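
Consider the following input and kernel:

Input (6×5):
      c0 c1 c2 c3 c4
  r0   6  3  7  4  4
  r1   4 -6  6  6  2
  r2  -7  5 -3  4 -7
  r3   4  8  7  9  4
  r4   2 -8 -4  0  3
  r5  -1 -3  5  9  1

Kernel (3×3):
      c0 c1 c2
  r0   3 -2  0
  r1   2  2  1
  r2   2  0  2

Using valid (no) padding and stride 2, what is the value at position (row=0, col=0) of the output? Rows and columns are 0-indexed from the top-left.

The receptive field on the input at this output position is [6 3 7 / 4 -6 6 / -7 5 -3]. Elementwise product with the kernel and sum: 6·3 + 3·-2 + 4·2 + -6·2 + 6·1 + -7·2 + -3·2.

-6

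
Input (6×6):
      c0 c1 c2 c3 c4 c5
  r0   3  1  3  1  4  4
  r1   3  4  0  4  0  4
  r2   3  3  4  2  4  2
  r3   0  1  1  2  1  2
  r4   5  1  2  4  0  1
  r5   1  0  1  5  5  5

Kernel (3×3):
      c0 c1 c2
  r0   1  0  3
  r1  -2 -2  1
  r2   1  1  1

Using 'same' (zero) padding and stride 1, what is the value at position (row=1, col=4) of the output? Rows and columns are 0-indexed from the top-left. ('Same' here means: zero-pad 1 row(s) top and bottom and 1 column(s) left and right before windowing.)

17

The receptive field on the zero-padded input at this output position is [1 4 4 / 4 0 4 / 2 4 2]. Elementwise product with the kernel and sum: 1·1 + 4·3 + 4·-2 + 0·-2 + 4·1 + 2·1 + 4·1 + 2·1.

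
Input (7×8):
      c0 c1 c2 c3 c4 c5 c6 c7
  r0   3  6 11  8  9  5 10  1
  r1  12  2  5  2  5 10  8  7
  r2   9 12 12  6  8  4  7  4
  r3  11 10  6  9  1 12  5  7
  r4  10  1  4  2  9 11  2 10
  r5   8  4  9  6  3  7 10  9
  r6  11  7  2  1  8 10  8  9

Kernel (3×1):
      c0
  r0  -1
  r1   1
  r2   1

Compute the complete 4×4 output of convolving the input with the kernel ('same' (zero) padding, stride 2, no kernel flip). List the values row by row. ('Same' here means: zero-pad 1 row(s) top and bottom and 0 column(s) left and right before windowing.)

Output[0,0]: The receptive field on the zero-padded input at this output position is [0 / 3 / 12]. Elementwise product with the kernel and sum: 0·-1 + 3·1 + 12·1.
Output[0,1]: The receptive field on the zero-padded input at this output position is [0 / 11 / 5]. Elementwise product with the kernel and sum: 0·-1 + 11·1 + 5·1.

15 16 14 18
8 13 4 4
7 7 11 7
3 -7 5 -2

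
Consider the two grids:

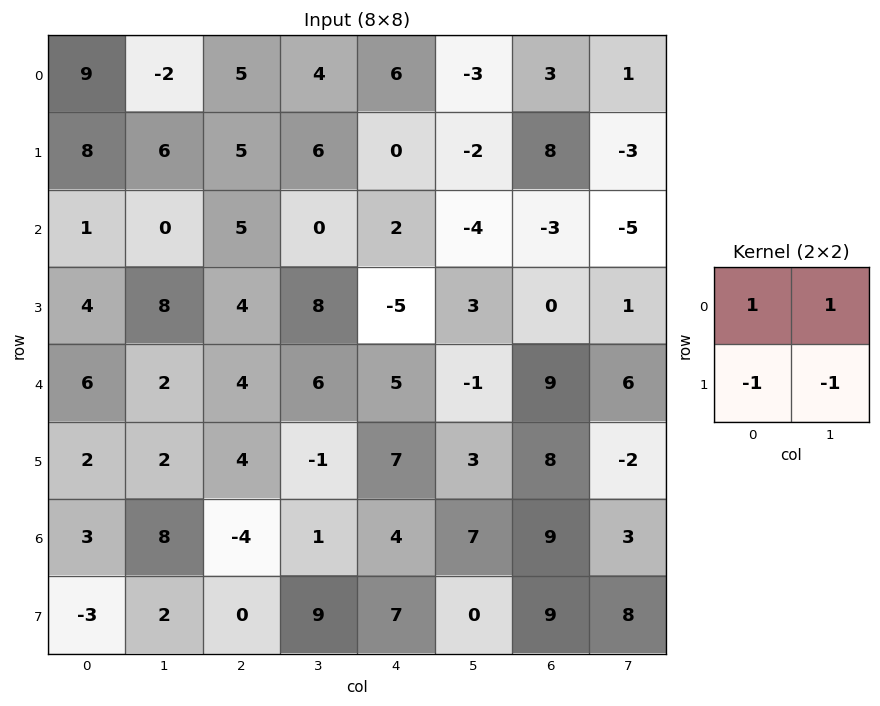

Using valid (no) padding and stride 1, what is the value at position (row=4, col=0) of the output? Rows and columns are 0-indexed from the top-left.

4

The receptive field on the input at this output position is [6 2 / 2 2]. Elementwise product with the kernel and sum: 6·1 + 2·1 + 2·-1 + 2·-1.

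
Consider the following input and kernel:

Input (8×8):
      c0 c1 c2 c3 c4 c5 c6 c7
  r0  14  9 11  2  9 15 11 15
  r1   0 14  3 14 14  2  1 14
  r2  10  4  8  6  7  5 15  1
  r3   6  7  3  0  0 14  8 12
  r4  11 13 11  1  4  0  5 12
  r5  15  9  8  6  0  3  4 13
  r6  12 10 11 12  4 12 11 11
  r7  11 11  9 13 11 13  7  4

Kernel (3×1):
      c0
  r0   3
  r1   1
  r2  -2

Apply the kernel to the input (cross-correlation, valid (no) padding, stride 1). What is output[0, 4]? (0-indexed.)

27

The receptive field on the input at this output position is [9 / 14 / 7]. Elementwise product with the kernel and sum: 9·3 + 14·1 + 7·-2.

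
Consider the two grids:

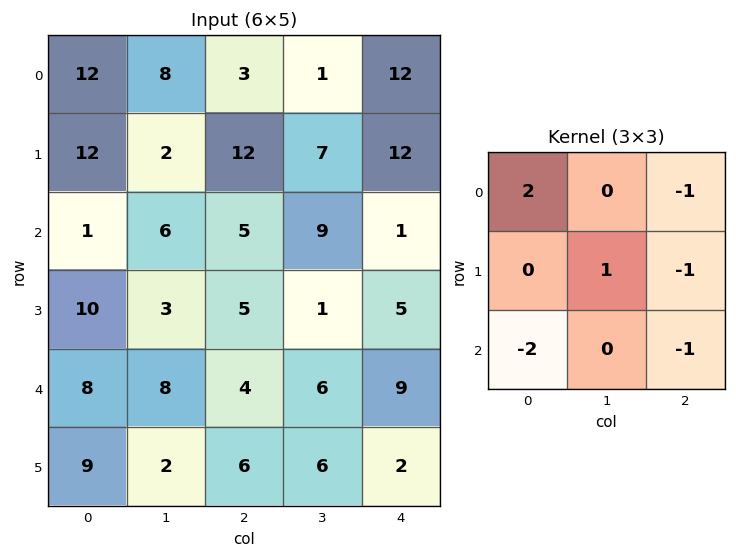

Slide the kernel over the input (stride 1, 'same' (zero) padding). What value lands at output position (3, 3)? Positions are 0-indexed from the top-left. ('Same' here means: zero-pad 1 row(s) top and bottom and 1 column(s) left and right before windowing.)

The receptive field on the zero-padded input at this output position is [5 9 1 / 5 1 5 / 4 6 9]. Elementwise product with the kernel and sum: 5·2 + 1·-1 + 1·1 + 5·-1 + 4·-2 + 9·-1.

-12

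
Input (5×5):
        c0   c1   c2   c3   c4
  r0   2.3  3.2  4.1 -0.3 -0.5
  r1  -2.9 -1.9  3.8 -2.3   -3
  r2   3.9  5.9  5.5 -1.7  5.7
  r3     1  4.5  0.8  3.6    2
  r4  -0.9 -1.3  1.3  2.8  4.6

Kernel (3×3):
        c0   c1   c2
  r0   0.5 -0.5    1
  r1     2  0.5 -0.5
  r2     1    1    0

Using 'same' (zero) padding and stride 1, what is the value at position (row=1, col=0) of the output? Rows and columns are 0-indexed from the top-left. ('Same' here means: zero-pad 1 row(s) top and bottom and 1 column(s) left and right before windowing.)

The receptive field on the zero-padded input at this output position is [0 2.3 3.2 / 0 -2.9 -1.9 / 0 3.9 5.9]. Elementwise product with the kernel and sum: 0·0.5 + 2.3·-0.5 + 3.2·1 + 0·2 + -2.9·0.5 + -1.9·-0.5 + 0·1 + 3.9·1.

5.45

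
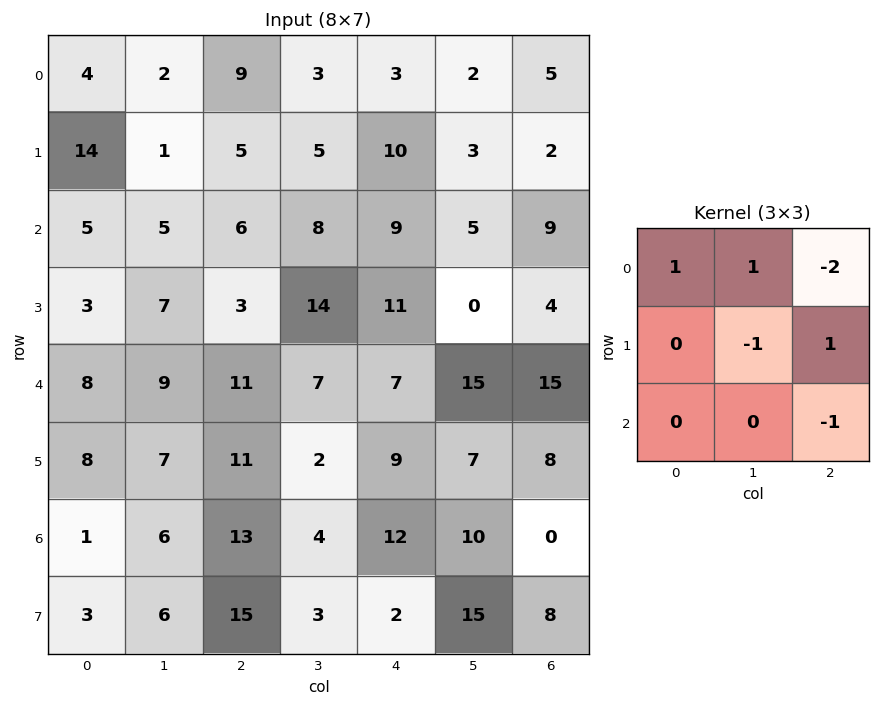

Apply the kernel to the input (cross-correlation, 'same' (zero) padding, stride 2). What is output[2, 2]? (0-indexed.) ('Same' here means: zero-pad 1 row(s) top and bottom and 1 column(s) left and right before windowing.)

26

The receptive field on the zero-padded input at this output position is [14 11 0 / 7 7 15 / 2 9 7]. Elementwise product with the kernel and sum: 14·1 + 11·1 + 0·-2 + 7·-1 + 15·1 + 7·-1.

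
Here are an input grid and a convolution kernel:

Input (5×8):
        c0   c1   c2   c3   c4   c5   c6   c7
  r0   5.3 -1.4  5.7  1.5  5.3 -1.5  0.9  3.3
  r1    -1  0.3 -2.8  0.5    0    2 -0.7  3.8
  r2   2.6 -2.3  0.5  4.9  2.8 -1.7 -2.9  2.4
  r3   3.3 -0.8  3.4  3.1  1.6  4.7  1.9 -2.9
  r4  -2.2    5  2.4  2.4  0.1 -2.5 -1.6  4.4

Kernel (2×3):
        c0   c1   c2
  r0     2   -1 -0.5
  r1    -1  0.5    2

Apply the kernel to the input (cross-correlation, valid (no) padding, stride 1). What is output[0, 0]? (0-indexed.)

The receptive field on the input at this output position is [5.3 -1.4 5.7 / -1 0.3 -2.8]. Elementwise product with the kernel and sum: 5.3·2 + -1.4·-1 + 5.7·-0.5 + -1·-1 + 0.3·0.5 + -2.8·2.

4.7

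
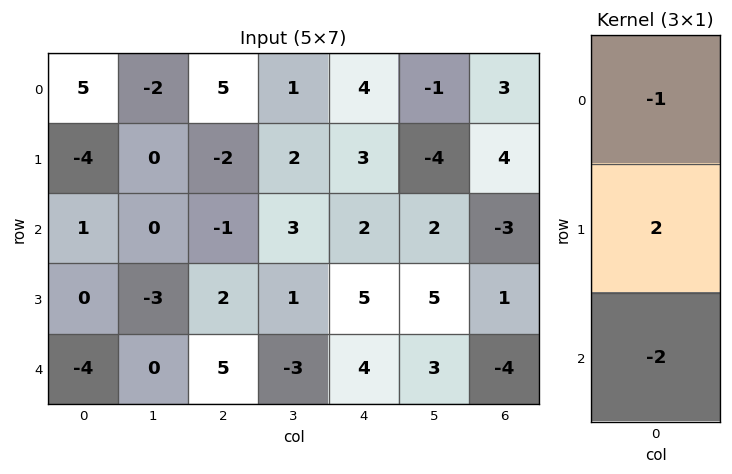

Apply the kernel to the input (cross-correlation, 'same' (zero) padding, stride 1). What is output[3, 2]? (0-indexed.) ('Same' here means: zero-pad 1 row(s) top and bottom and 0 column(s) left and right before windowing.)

-5

The receptive field on the zero-padded input at this output position is [-1 / 2 / 5]. Elementwise product with the kernel and sum: -1·-1 + 2·2 + 5·-2.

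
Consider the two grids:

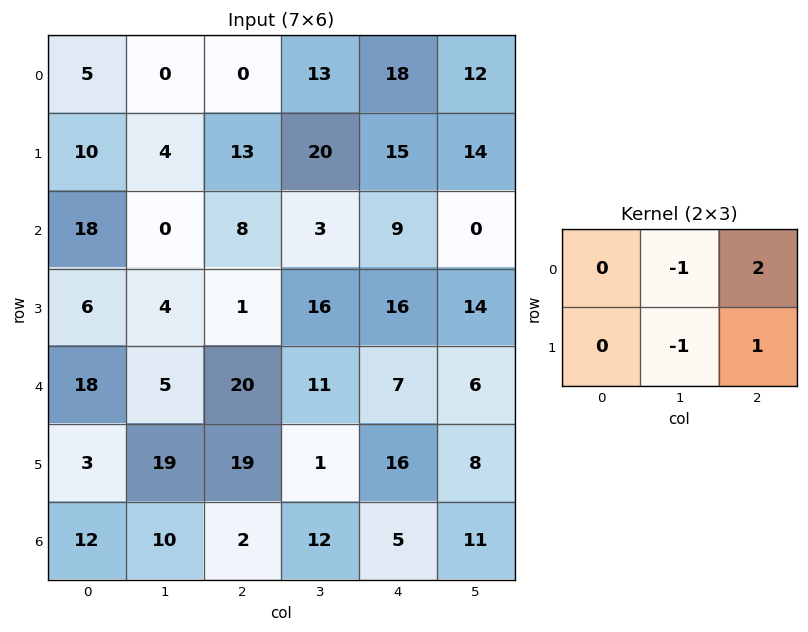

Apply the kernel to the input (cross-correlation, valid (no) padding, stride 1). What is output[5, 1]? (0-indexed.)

-7

The receptive field on the input at this output position is [19 19 1 / 10 2 12]. Elementwise product with the kernel and sum: 19·-1 + 1·2 + 2·-1 + 12·1.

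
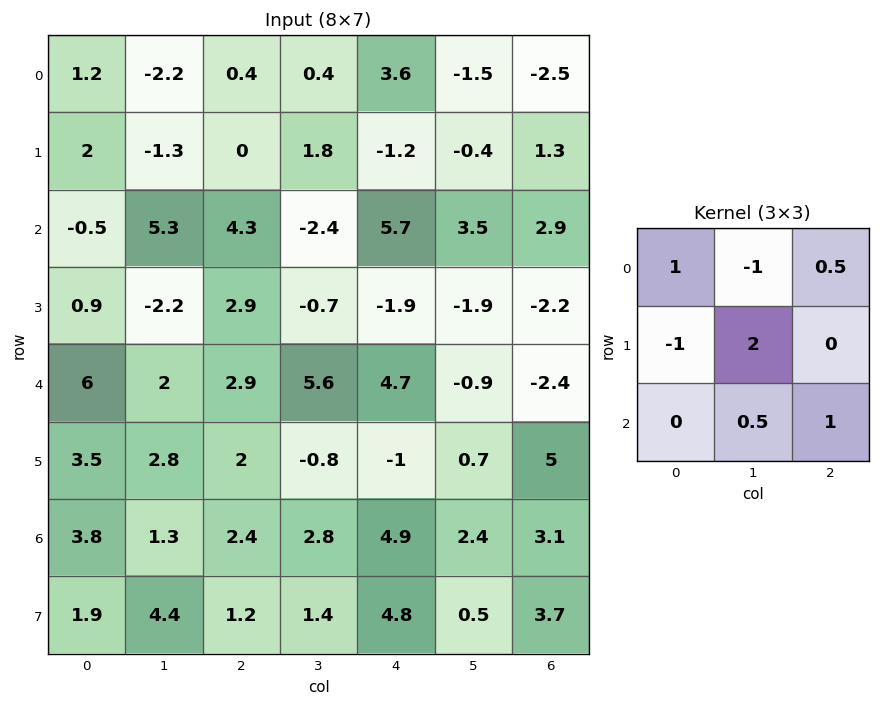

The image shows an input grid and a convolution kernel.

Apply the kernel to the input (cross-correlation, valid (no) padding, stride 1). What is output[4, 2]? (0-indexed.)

2.35

The receptive field on the input at this output position is [2.9 5.6 4.7 / 2 -0.8 -1 / 2.4 2.8 4.9]. Elementwise product with the kernel and sum: 2.9·1 + 5.6·-1 + 4.7·0.5 + 2·-1 + -0.8·2 + 2.8·0.5 + 4.9·1.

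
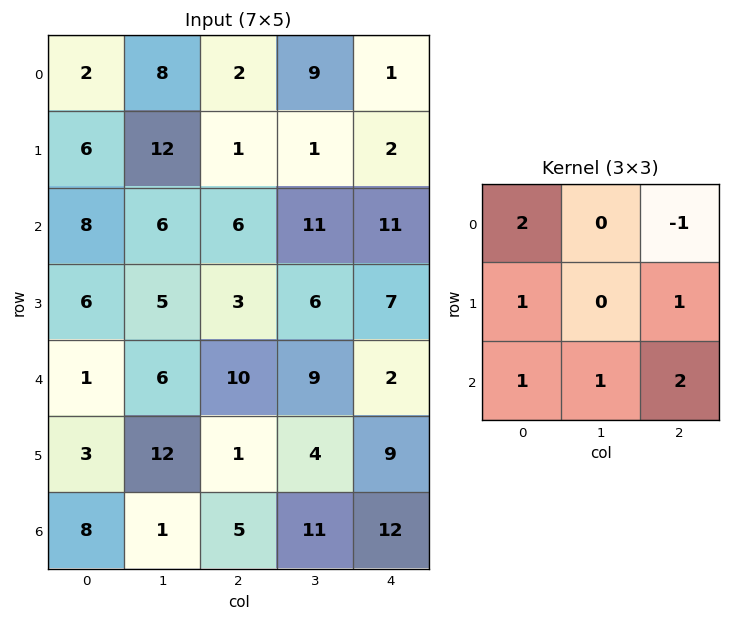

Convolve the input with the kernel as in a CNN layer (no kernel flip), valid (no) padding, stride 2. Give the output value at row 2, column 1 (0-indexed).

The receptive field on the input at this output position is [10 9 2 / 1 4 9 / 5 11 12]. Elementwise product with the kernel and sum: 10·2 + 2·-1 + 1·1 + 9·1 + 5·1 + 11·1 + 12·2.

68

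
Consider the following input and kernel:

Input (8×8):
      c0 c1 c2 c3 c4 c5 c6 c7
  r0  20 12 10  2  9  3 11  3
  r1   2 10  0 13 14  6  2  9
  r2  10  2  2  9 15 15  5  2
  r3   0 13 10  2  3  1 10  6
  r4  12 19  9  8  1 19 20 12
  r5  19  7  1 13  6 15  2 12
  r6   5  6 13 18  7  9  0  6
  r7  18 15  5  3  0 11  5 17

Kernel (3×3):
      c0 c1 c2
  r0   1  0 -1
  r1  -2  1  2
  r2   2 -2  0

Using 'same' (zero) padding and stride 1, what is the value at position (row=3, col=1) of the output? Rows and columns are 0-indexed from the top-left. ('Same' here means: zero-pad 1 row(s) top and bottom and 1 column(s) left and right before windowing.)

The receptive field on the zero-padded input at this output position is [10 2 2 / 0 13 10 / 12 19 9]. Elementwise product with the kernel and sum: 10·1 + 2·-1 + 0·-2 + 13·1 + 10·2 + 12·2 + 19·-2.

27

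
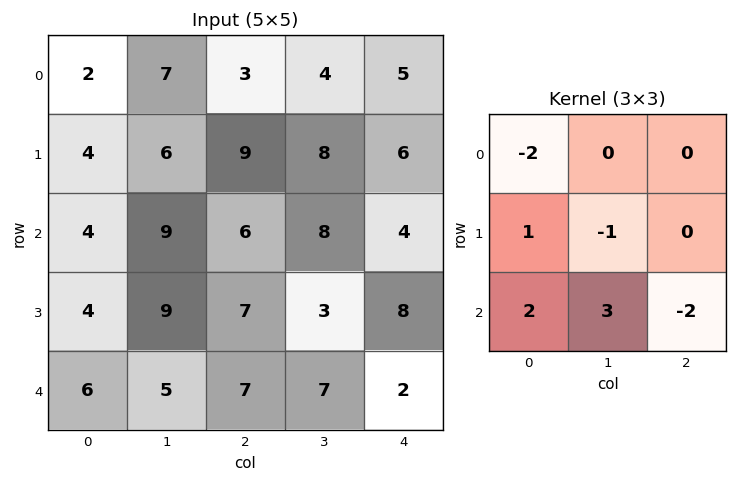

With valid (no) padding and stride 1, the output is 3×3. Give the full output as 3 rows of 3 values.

Output[0,0]: The receptive field on the input at this output position is [2 7 3 / 4 6 9 / 4 9 6]. Elementwise product with the kernel and sum: 2·-2 + 4·1 + 6·-1 + 4·2 + 9·3 + 6·-2.

17 3 23
8 24 -13
0 1 23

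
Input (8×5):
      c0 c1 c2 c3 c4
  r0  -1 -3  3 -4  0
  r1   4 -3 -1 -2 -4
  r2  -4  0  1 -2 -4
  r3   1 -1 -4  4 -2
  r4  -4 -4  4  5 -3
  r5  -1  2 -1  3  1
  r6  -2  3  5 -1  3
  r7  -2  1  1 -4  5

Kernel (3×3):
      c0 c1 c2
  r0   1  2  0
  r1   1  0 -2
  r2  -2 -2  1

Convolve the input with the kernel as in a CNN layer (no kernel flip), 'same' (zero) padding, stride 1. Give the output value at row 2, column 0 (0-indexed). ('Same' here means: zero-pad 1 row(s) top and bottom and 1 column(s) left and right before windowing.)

5

The receptive field on the zero-padded input at this output position is [0 4 -3 / 0 -4 0 / 0 1 -1]. Elementwise product with the kernel and sum: 0·1 + 4·2 + 0·1 + 0·-2 + 0·-2 + 1·-2 + -1·1.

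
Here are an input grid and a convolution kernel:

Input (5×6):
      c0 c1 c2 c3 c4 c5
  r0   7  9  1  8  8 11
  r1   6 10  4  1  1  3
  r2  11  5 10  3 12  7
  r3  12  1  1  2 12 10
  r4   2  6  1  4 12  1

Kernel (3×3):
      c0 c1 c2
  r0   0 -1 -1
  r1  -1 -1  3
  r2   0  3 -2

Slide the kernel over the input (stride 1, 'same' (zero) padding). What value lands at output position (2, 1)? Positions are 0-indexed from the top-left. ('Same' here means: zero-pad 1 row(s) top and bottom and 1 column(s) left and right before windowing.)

The receptive field on the zero-padded input at this output position is [6 10 4 / 11 5 10 / 12 1 1]. Elementwise product with the kernel and sum: 10·-1 + 4·-1 + 11·-1 + 5·-1 + 10·3 + 1·3 + 1·-2.

1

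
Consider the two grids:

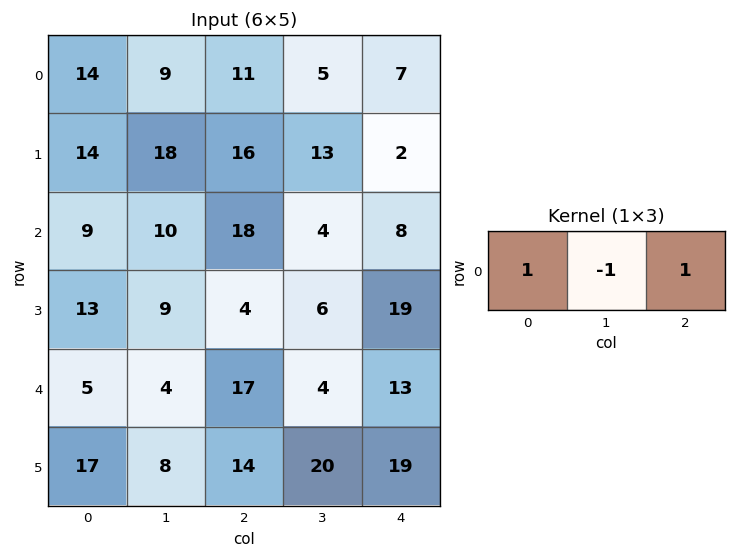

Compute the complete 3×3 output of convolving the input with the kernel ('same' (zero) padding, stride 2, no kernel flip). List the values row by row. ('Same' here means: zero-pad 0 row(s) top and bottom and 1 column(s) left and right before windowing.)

Output[0,0]: The receptive field on the zero-padded input at this output position is [0 14 9]. Elementwise product with the kernel and sum: 0·1 + 14·-1 + 9·1.

-5 3 -2
1 -4 -4
-1 -9 -9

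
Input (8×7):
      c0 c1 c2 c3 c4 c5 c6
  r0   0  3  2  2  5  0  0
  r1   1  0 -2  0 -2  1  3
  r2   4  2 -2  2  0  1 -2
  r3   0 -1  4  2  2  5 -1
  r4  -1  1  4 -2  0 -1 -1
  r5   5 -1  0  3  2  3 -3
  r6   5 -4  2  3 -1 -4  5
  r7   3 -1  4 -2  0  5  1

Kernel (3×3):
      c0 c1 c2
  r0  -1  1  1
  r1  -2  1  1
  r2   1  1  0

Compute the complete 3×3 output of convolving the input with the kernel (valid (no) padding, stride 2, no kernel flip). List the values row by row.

7 7 4
-1 2 -2
-4 4 -11

Output[0,0]: The receptive field on the input at this output position is [0 3 2 / 1 0 -2 / 4 2 -2]. Elementwise product with the kernel and sum: 0·-1 + 3·1 + 2·1 + 1·-2 + 0·1 + -2·1 + 4·1 + 2·1.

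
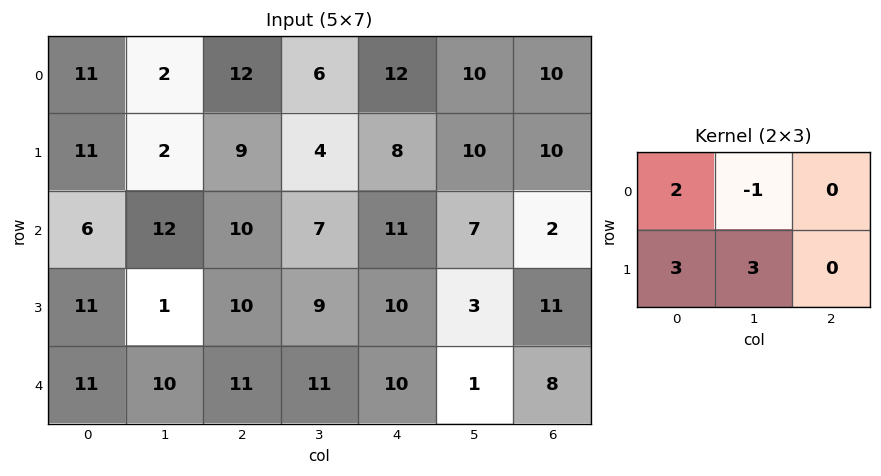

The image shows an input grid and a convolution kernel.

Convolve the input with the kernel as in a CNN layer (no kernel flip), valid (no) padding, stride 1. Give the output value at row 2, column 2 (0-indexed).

70

The receptive field on the input at this output position is [10 7 11 / 10 9 10]. Elementwise product with the kernel and sum: 10·2 + 7·-1 + 10·3 + 9·3.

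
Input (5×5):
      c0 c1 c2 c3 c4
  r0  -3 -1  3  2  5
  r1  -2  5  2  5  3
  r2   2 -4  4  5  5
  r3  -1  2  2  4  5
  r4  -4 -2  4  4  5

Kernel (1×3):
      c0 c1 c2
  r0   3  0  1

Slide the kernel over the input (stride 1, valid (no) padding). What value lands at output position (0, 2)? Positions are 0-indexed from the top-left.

The receptive field on the input at this output position is [3 2 5]. Elementwise product with the kernel and sum: 3·3 + 5·1.

14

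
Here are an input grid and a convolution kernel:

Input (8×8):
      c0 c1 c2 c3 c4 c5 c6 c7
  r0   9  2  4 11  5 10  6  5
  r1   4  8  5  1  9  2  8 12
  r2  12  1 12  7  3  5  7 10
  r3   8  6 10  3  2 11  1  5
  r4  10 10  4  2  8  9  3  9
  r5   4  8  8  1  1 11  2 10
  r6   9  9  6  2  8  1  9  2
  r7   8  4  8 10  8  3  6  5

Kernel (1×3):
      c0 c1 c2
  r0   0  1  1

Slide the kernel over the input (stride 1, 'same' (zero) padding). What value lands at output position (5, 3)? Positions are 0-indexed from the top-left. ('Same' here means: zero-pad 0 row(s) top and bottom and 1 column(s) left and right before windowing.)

The receptive field on the zero-padded input at this output position is [8 1 1]. Elementwise product with the kernel and sum: 1·1 + 1·1.

2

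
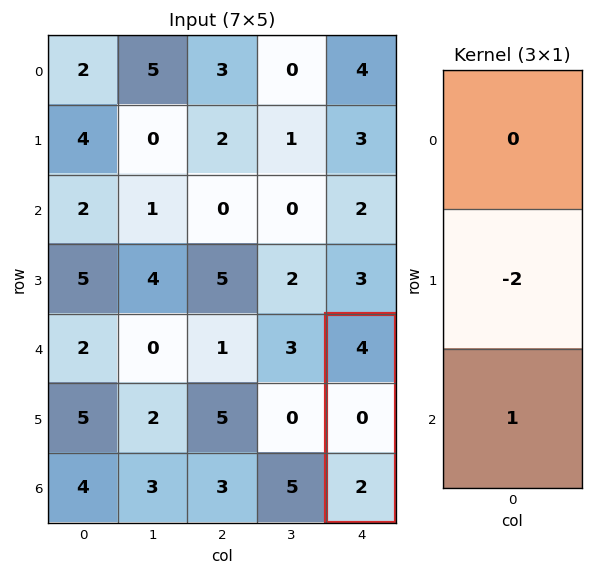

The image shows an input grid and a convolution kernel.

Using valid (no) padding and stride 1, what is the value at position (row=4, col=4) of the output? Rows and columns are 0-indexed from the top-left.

The receptive field on the input at this output position is [4 / 0 / 2]. Elementwise product with the kernel and sum: 0·-2 + 2·1.

2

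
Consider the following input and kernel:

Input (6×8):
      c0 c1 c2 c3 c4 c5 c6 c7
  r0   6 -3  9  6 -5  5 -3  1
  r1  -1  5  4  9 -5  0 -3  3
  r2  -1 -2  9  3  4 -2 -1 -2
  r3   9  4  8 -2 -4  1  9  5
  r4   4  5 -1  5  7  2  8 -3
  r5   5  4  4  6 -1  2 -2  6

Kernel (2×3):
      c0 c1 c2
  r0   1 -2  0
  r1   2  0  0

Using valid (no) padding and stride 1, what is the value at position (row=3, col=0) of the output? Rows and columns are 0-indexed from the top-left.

9

The receptive field on the input at this output position is [9 4 8 / 4 5 -1]. Elementwise product with the kernel and sum: 9·1 + 4·-2 + 4·2.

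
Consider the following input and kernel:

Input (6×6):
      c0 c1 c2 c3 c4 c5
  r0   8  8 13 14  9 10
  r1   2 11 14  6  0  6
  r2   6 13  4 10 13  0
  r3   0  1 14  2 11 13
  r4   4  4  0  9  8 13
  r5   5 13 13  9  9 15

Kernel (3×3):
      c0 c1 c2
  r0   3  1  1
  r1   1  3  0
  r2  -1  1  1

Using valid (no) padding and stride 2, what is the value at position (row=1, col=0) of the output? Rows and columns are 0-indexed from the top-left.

The receptive field on the input at this output position is [6 13 4 / 0 1 14 / 4 4 0]. Elementwise product with the kernel and sum: 6·3 + 13·1 + 4·1 + 0·1 + 1·3 + 4·-1 + 4·1 + 0·1.

38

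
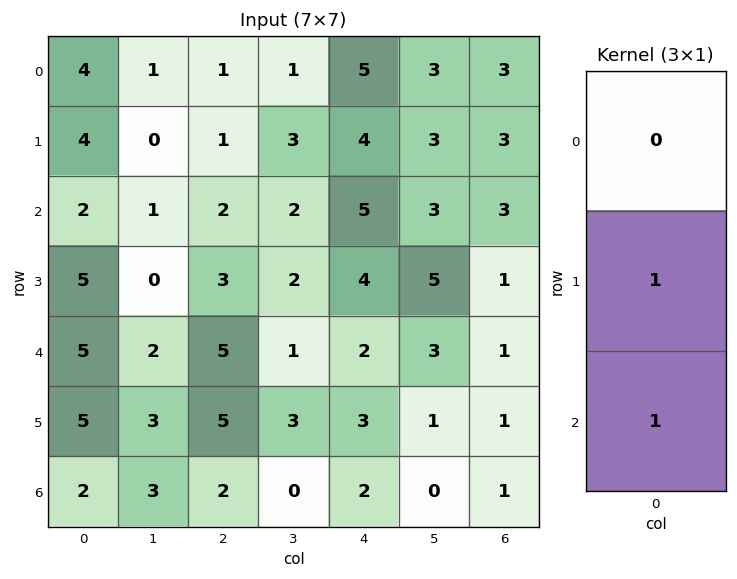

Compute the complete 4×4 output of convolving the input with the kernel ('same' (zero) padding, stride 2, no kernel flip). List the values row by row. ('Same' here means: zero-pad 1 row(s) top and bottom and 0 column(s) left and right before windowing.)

8 2 9 6
7 5 9 4
10 10 5 2
2 2 2 1

Output[0,0]: The receptive field on the zero-padded input at this output position is [0 / 4 / 4]. Elementwise product with the kernel and sum: 4·1 + 4·1.
Output[0,1]: The receptive field on the zero-padded input at this output position is [0 / 1 / 1]. Elementwise product with the kernel and sum: 1·1 + 1·1.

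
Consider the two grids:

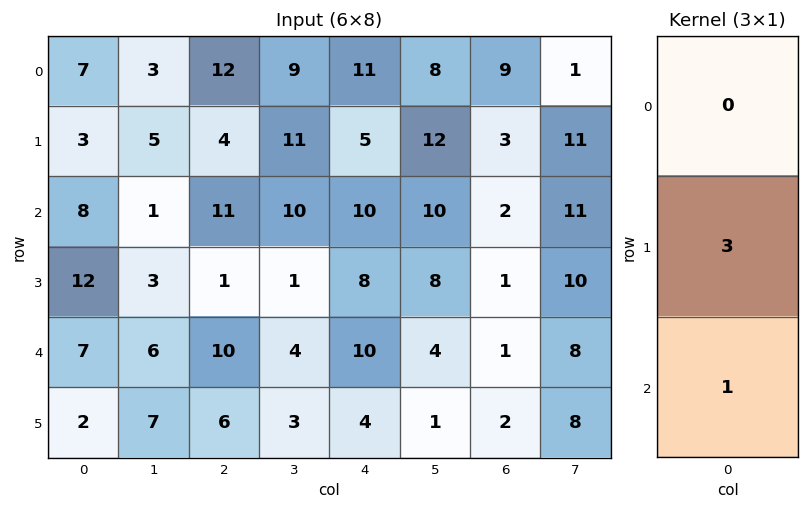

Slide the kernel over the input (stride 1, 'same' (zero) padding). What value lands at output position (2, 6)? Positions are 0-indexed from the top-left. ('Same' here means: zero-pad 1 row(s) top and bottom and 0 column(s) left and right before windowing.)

The receptive field on the zero-padded input at this output position is [3 / 2 / 1]. Elementwise product with the kernel and sum: 2·3 + 1·1.

7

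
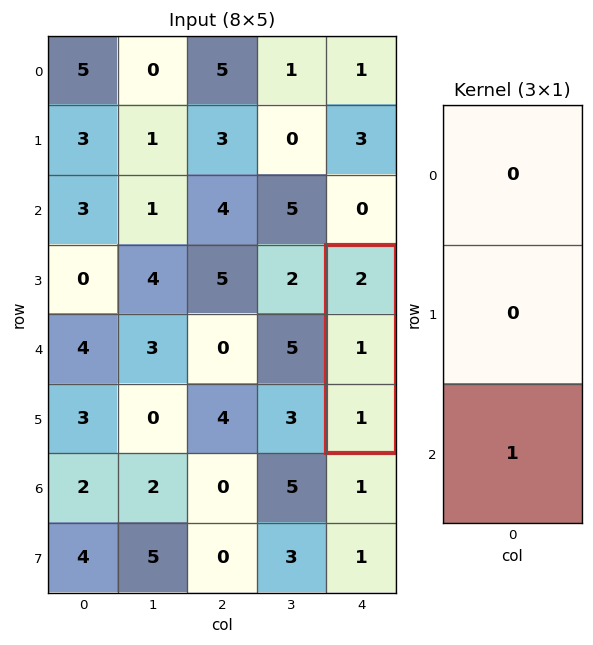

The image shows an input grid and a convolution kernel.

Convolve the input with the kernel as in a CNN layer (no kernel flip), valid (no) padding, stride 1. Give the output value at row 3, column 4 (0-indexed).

The receptive field on the input at this output position is [2 / 1 / 1]. Elementwise product with the kernel and sum: 1·1.

1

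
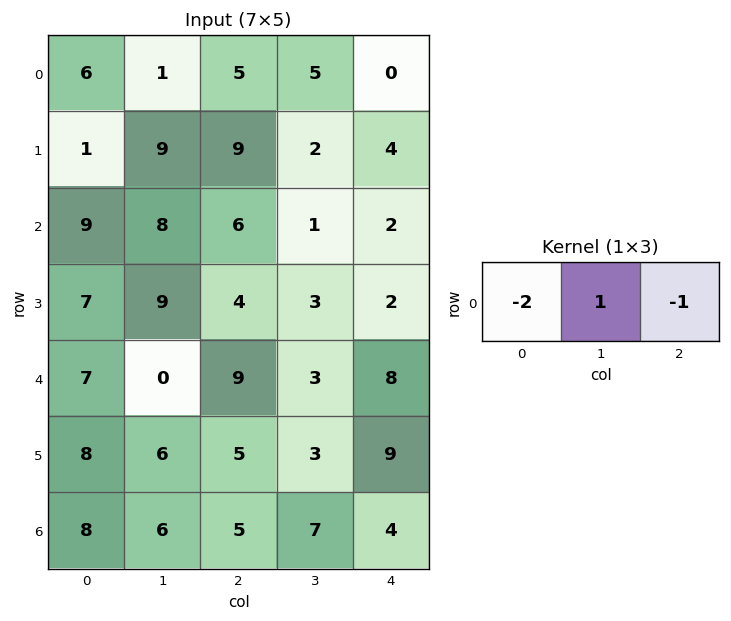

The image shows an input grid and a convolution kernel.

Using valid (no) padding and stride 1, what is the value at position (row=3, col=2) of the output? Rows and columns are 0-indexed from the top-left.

-7

The receptive field on the input at this output position is [4 3 2]. Elementwise product with the kernel and sum: 4·-2 + 3·1 + 2·-1.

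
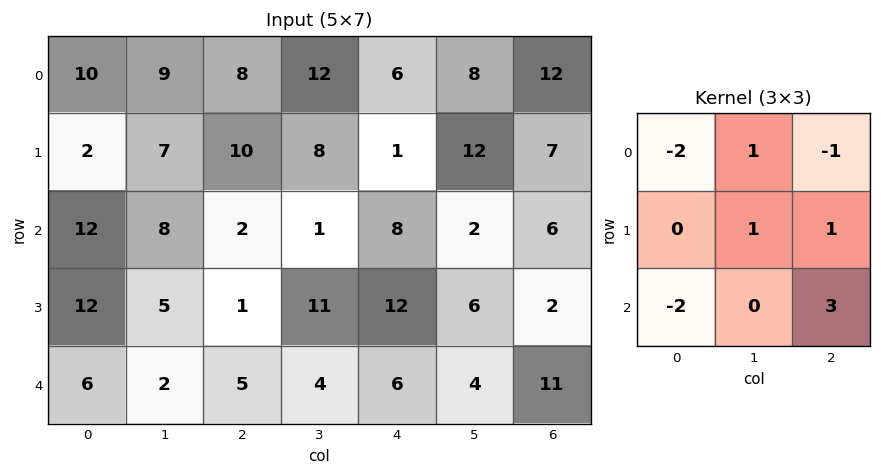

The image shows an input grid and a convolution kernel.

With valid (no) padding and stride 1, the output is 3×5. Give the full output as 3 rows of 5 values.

-20 -17 19 -9 5
-18 14 30 -21 -7
-9 5 20 26 9

Output[0,0]: The receptive field on the input at this output position is [10 9 8 / 2 7 10 / 12 8 2]. Elementwise product with the kernel and sum: 10·-2 + 9·1 + 8·-1 + 7·1 + 10·1 + 12·-2 + 2·3.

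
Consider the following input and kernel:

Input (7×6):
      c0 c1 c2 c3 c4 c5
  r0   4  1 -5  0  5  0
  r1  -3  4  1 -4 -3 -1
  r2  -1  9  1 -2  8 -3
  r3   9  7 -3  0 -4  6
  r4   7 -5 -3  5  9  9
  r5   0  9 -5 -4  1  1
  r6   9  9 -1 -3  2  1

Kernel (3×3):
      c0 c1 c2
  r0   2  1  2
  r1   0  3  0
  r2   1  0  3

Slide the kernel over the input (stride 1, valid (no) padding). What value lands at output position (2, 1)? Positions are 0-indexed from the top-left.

16

The receptive field on the input at this output position is [9 1 -2 / 7 -3 0 / -5 -3 5]. Elementwise product with the kernel and sum: 9·2 + 1·1 + -2·2 + -3·3 + -5·1 + 5·3.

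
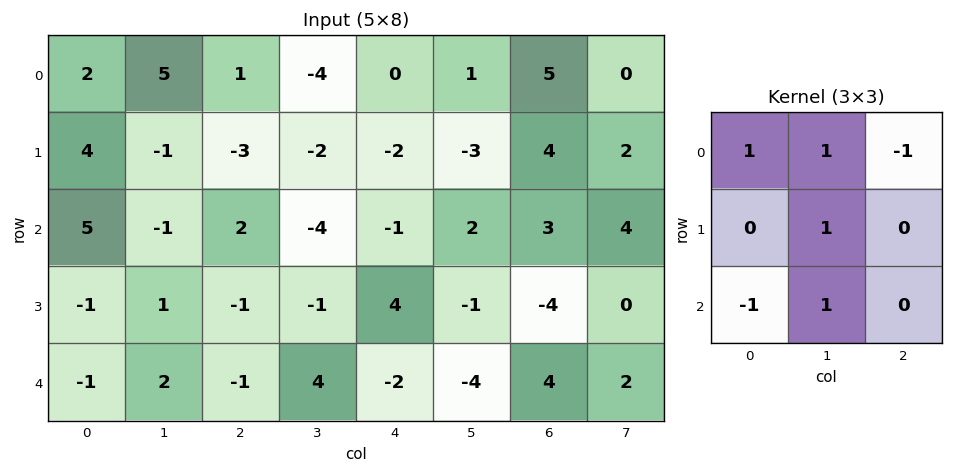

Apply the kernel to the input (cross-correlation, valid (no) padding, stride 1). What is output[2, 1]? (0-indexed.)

The receptive field on the input at this output position is [-1 2 -4 / 1 -1 -1 / 2 -1 4]. Elementwise product with the kernel and sum: -1·1 + 2·1 + -4·-1 + -1·1 + 2·-1 + -1·1.

1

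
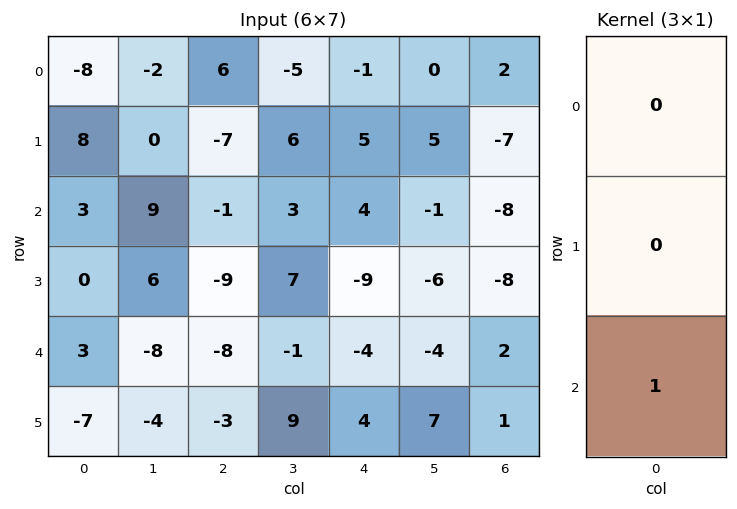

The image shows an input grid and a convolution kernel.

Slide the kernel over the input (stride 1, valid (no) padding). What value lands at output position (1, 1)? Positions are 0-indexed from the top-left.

6

The receptive field on the input at this output position is [0 / 9 / 6]. Elementwise product with the kernel and sum: 6·1.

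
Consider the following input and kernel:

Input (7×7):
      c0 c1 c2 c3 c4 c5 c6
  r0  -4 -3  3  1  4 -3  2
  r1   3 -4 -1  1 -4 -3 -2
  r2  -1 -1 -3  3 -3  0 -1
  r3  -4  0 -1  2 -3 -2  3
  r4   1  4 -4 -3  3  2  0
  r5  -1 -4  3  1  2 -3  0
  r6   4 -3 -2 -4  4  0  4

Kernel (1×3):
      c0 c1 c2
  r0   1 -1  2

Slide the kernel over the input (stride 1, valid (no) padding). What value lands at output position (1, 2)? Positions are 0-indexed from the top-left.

The receptive field on the input at this output position is [-1 1 -4]. Elementwise product with the kernel and sum: -1·1 + 1·-1 + -4·2.

-10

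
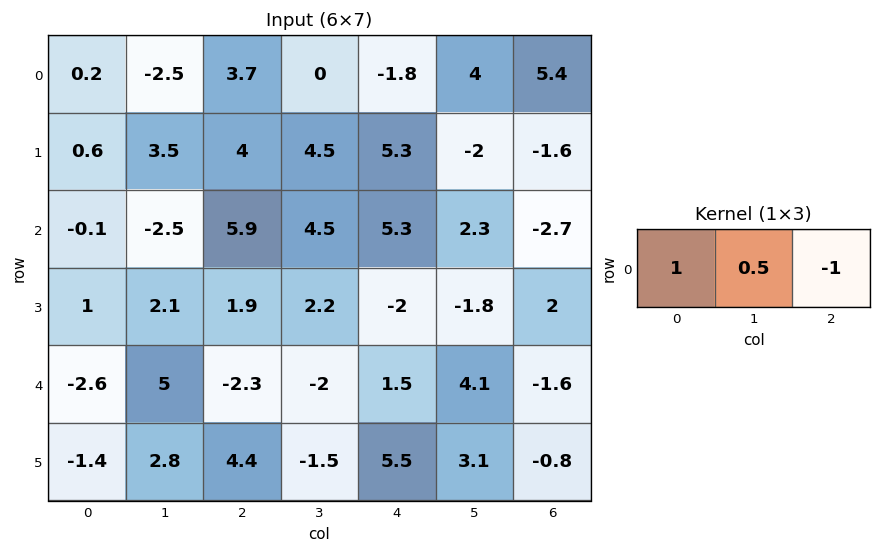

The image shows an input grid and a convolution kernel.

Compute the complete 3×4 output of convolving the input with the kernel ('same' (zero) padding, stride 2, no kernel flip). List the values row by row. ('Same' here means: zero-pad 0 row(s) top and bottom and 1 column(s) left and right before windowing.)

2.6 -0.65 -4.9 6.7
2.45 -4.05 4.85 0.95
-6.3 5.85 -5.35 3.3

Output[0,0]: The receptive field on the zero-padded input at this output position is [0 0.2 -2.5]. Elementwise product with the kernel and sum: 0·1 + 0.2·0.5 + -2.5·-1.
Output[0,1]: The receptive field on the zero-padded input at this output position is [-2.5 3.7 0]. Elementwise product with the kernel and sum: -2.5·1 + 3.7·0.5 + 0·-1.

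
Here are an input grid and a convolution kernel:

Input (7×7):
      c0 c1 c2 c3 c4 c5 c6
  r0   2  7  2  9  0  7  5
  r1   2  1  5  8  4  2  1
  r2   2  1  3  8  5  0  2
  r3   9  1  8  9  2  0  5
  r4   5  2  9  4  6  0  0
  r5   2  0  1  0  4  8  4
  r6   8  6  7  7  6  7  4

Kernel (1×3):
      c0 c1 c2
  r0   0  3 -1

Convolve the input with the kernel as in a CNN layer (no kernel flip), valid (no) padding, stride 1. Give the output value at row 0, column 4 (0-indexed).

The receptive field on the input at this output position is [0 7 5]. Elementwise product with the kernel and sum: 7·3 + 5·-1.

16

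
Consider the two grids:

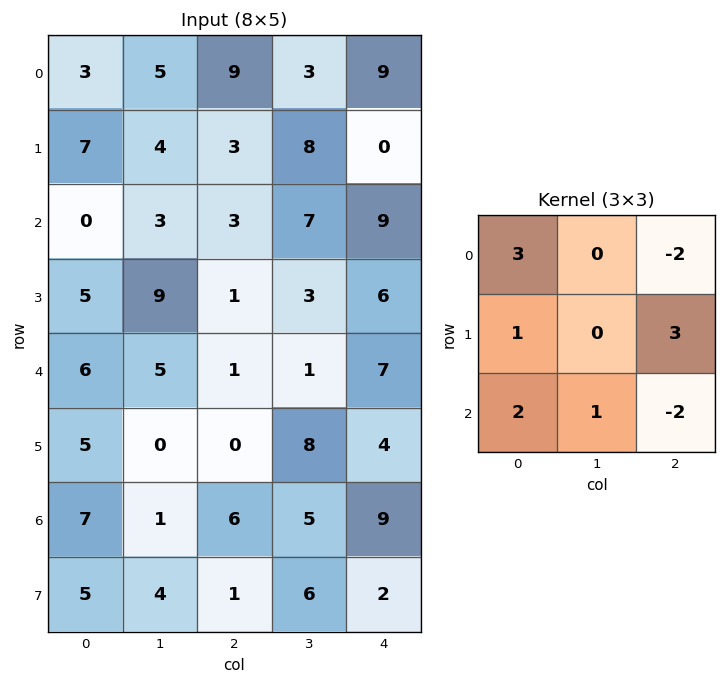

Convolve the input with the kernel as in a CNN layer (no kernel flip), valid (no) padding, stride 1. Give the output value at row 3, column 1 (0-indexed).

13

The receptive field on the input at this output position is [9 1 3 / 5 1 1 / 0 0 8]. Elementwise product with the kernel and sum: 9·3 + 3·-2 + 5·1 + 1·3 + 0·2 + 0·1 + 8·-2.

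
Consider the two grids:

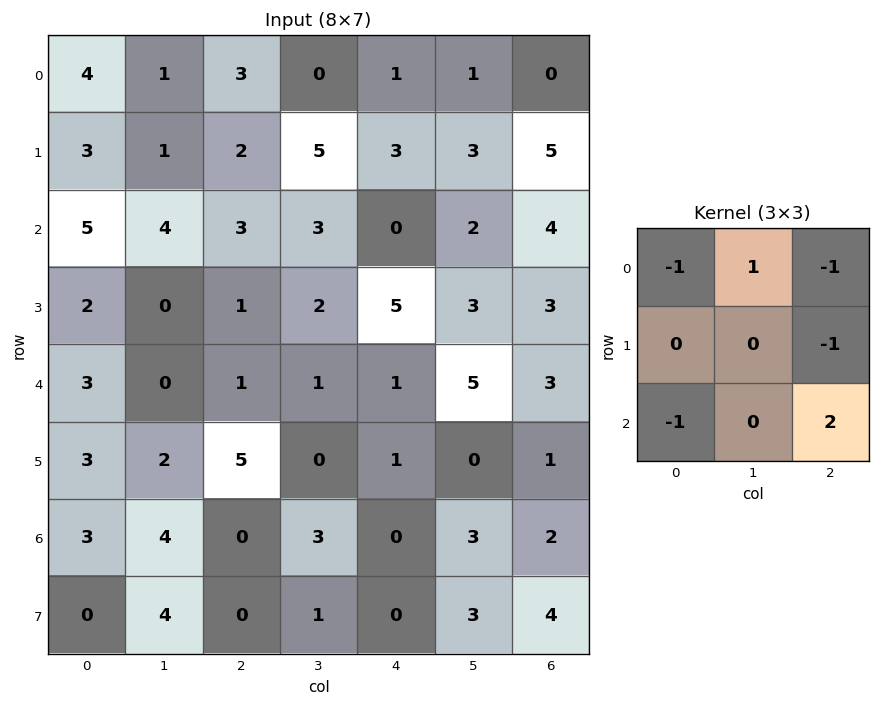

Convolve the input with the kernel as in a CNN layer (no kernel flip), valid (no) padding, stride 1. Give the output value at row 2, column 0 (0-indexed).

-6

The receptive field on the input at this output position is [5 4 3 / 2 0 1 / 3 0 1]. Elementwise product with the kernel and sum: 5·-1 + 4·1 + 3·-1 + 1·-1 + 3·-1 + 1·2.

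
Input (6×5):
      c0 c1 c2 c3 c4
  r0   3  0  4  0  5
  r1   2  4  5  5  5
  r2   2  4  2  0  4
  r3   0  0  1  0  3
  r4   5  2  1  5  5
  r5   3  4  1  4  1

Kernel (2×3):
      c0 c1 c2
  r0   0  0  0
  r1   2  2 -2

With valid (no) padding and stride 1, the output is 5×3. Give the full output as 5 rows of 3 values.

Output[0,0]: The receptive field on the input at this output position is [3 0 4 / 2 4 5]. Elementwise product with the kernel and sum: 2·2 + 4·2 + 5·-2.
Output[0,1]: The receptive field on the input at this output position is [0 4 0 / 4 5 5]. Elementwise product with the kernel and sum: 4·2 + 5·2 + 5·-2.

2 8 10
8 12 -4
-2 2 -4
12 -4 2
12 2 8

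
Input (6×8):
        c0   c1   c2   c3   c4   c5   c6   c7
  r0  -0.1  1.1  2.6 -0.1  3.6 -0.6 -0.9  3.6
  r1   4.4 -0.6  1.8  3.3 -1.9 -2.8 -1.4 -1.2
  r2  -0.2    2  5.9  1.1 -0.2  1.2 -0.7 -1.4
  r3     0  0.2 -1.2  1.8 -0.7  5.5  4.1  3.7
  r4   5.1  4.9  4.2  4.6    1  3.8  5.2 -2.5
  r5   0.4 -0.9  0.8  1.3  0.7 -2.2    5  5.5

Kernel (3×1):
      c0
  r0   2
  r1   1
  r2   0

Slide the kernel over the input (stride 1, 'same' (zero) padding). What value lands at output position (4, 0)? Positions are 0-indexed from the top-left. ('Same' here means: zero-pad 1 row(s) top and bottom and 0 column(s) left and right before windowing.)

5.1

The receptive field on the zero-padded input at this output position is [0 / 5.1 / 0.4]. Elementwise product with the kernel and sum: 0·2 + 5.1·1.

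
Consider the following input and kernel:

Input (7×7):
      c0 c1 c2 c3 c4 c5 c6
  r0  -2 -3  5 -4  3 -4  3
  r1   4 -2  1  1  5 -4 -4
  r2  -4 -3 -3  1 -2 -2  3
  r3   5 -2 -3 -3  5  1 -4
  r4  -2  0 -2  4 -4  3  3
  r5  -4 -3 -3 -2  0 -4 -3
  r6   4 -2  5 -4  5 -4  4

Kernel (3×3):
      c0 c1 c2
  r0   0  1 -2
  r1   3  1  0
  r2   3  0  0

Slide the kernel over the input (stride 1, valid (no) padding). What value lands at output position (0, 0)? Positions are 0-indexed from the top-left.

-15

The receptive field on the input at this output position is [-2 -3 5 / 4 -2 1 / -4 -3 -3]. Elementwise product with the kernel and sum: -3·1 + 5·-2 + 4·3 + -2·1 + -4·3.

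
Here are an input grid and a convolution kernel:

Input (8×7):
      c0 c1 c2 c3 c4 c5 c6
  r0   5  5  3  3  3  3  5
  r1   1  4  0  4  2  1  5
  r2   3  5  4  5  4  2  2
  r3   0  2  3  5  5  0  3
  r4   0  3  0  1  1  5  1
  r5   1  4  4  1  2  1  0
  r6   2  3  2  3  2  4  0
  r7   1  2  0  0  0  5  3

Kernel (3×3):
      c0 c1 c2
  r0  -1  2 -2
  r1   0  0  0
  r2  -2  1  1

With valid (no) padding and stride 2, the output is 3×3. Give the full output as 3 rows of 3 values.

2 -2 -11
2 0 0
7 1 7

Output[0,0]: The receptive field on the input at this output position is [5 5 3 / 1 4 0 / 3 5 4]. Elementwise product with the kernel and sum: 5·-1 + 5·2 + 3·-2 + 3·-2 + 5·1 + 4·1.
Output[0,1]: The receptive field on the input at this output position is [3 3 3 / 0 4 2 / 4 5 4]. Elementwise product with the kernel and sum: 3·-1 + 3·2 + 3·-2 + 4·-2 + 5·1 + 4·1.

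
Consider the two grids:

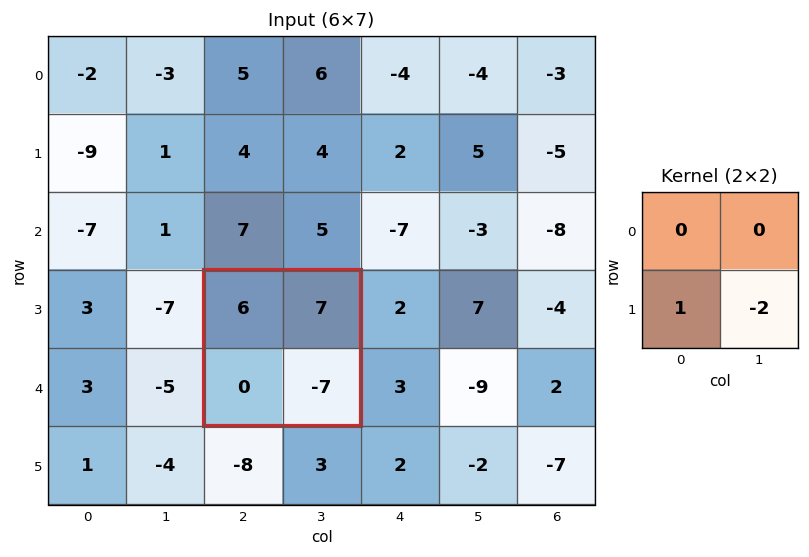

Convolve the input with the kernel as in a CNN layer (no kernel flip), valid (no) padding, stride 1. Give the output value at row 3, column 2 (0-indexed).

The receptive field on the input at this output position is [6 7 / 0 -7]. Elementwise product with the kernel and sum: 0·1 + -7·-2.

14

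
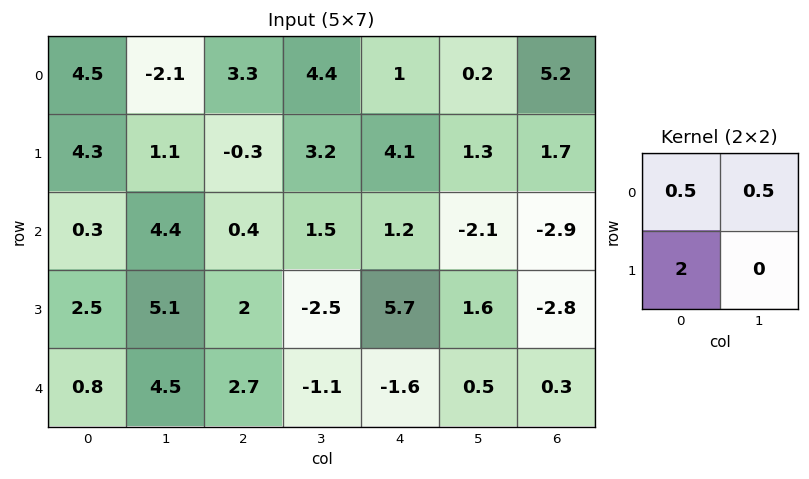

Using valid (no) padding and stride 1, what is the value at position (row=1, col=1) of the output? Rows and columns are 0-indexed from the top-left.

9.2

The receptive field on the input at this output position is [1.1 -0.3 / 4.4 0.4]. Elementwise product with the kernel and sum: 1.1·0.5 + -0.3·0.5 + 4.4·2.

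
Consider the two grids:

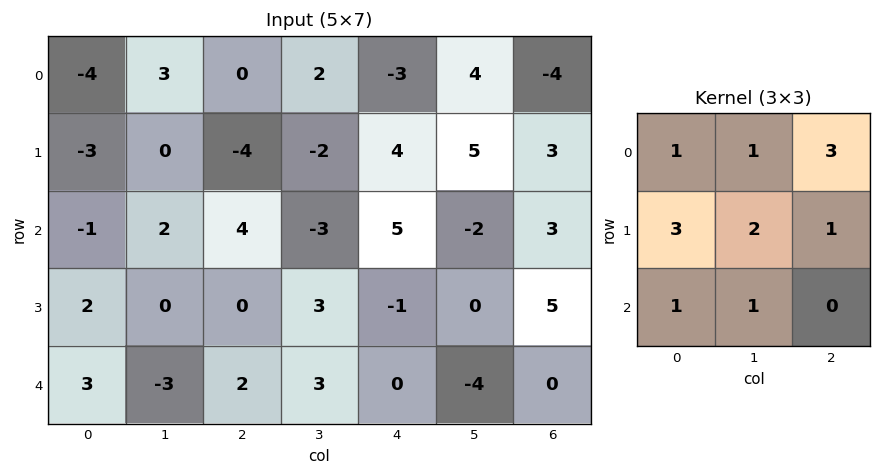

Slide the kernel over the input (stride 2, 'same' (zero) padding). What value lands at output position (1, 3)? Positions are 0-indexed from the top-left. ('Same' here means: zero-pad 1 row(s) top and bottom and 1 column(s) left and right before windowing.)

13

The receptive field on the zero-padded input at this output position is [5 3 0 / -2 3 0 / 0 5 0]. Elementwise product with the kernel and sum: 5·1 + 3·1 + 0·3 + -2·3 + 3·2 + 0·1 + 0·1 + 5·1.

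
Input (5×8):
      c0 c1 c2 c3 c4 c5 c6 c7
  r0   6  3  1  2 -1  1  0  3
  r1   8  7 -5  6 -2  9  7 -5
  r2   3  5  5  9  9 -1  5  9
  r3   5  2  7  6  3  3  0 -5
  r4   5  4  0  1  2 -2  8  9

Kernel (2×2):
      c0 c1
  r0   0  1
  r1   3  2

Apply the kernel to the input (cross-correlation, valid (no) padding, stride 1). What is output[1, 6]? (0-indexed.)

The receptive field on the input at this output position is [7 -5 / 5 9]. Elementwise product with the kernel and sum: -5·1 + 5·3 + 9·2.

28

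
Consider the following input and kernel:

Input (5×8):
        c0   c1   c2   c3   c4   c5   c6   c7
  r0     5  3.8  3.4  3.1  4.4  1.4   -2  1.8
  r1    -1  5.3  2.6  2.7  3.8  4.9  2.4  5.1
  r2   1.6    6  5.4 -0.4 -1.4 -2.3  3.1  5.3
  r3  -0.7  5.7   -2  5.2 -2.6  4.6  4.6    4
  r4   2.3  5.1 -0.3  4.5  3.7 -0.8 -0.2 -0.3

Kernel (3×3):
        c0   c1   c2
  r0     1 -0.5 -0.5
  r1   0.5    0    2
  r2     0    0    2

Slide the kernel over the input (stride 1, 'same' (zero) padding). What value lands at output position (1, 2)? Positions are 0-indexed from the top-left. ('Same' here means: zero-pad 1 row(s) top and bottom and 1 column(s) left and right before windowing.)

7.8

The receptive field on the zero-padded input at this output position is [3.8 3.4 3.1 / 5.3 2.6 2.7 / 6 5.4 -0.4]. Elementwise product with the kernel and sum: 3.8·1 + 3.4·-0.5 + 3.1·-0.5 + 5.3·0.5 + 2.7·2 + -0.4·2.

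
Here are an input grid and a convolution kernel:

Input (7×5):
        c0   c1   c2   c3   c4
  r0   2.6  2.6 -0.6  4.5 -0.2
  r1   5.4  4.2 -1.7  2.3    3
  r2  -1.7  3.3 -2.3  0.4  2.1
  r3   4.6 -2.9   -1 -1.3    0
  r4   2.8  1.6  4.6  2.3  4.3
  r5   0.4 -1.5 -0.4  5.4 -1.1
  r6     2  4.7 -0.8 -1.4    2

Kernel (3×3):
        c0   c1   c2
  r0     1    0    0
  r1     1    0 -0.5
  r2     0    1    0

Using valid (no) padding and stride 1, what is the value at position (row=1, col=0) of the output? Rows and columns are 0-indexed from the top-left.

The receptive field on the input at this output position is [5.4 4.2 -1.7 / -1.7 3.3 -2.3 / 4.6 -2.9 -1]. Elementwise product with the kernel and sum: 5.4·1 + -1.7·1 + -2.3·-0.5 + -2.9·1.

1.95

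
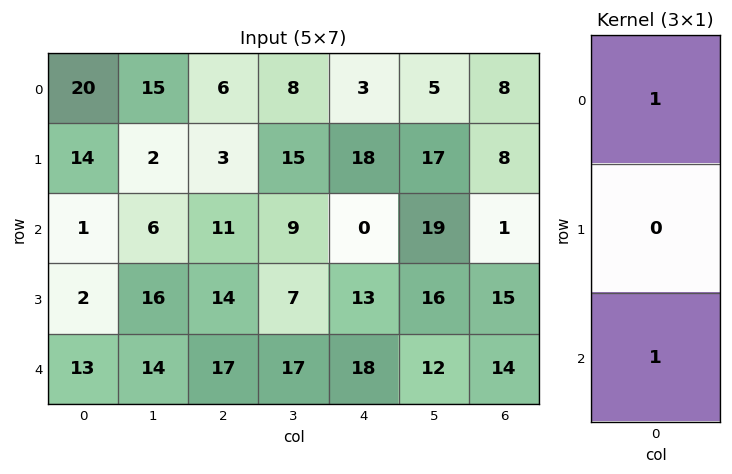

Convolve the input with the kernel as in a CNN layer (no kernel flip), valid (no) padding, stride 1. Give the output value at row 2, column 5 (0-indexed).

The receptive field on the input at this output position is [19 / 16 / 12]. Elementwise product with the kernel and sum: 19·1 + 12·1.

31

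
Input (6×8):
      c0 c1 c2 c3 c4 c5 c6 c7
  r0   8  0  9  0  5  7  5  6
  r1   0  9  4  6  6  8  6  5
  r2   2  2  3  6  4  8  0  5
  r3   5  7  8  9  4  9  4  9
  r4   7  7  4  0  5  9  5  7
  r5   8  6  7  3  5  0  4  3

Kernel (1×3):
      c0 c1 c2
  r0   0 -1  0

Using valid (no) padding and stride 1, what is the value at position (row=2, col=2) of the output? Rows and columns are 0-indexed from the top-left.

-6

The receptive field on the input at this output position is [3 6 4]. Elementwise product with the kernel and sum: 6·-1.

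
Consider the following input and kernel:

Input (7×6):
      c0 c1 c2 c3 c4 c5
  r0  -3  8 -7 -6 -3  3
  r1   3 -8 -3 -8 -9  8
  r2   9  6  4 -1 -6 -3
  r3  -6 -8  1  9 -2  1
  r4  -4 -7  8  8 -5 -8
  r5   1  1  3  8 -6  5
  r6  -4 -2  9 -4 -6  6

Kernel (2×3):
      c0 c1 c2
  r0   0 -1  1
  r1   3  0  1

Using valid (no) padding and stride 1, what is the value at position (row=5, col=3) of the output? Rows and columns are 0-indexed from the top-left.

5

The receptive field on the input at this output position is [8 -6 5 / -4 -6 6]. Elementwise product with the kernel and sum: -6·-1 + 5·1 + -4·3 + 6·1.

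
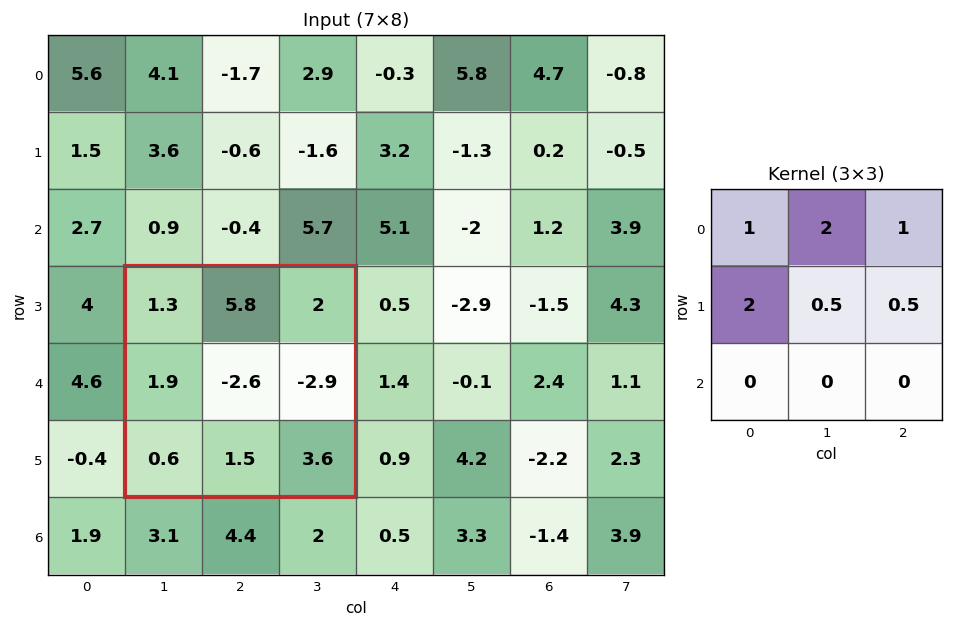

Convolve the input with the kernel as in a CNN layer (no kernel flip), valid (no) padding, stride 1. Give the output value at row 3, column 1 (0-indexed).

The receptive field on the input at this output position is [1.3 5.8 2 / 1.9 -2.6 -2.9 / 0.6 1.5 3.6]. Elementwise product with the kernel and sum: 1.3·1 + 5.8·2 + 2·1 + 1.9·2 + -2.6·0.5 + -2.9·0.5.

15.95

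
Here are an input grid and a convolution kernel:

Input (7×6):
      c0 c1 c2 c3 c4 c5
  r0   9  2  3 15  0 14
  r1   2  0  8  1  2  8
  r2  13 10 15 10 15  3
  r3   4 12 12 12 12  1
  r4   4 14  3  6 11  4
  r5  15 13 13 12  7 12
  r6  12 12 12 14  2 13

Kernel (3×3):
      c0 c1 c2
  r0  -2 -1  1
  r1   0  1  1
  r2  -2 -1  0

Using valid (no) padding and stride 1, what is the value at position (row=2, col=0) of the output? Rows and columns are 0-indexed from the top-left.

The receptive field on the input at this output position is [13 10 15 / 4 12 12 / 4 14 3]. Elementwise product with the kernel and sum: 13·-2 + 10·-1 + 15·1 + 12·1 + 12·1 + 4·-2 + 14·-1.

-19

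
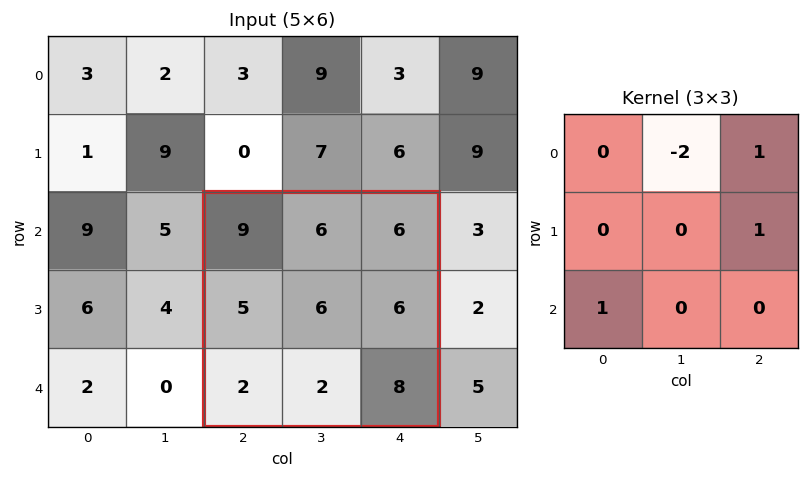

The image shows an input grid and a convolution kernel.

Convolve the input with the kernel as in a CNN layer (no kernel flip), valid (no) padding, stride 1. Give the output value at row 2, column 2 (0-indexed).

The receptive field on the input at this output position is [9 6 6 / 5 6 6 / 2 2 8]. Elementwise product with the kernel and sum: 6·-2 + 6·1 + 6·1 + 2·1.

2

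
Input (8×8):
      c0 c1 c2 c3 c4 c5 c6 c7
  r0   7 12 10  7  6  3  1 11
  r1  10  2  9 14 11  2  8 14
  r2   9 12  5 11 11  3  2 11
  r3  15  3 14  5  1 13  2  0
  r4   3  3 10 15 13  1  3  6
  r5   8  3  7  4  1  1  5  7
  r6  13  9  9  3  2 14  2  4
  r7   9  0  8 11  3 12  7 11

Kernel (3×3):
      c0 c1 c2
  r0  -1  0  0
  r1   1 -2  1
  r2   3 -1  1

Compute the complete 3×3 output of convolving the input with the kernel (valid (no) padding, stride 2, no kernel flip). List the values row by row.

28 -3 41
30 28 7
45 16 -15

Output[0,0]: The receptive field on the input at this output position is [7 12 10 / 10 2 9 / 9 12 5]. Elementwise product with the kernel and sum: 7·-1 + 10·1 + 2·-2 + 9·1 + 9·3 + 12·-1 + 5·1.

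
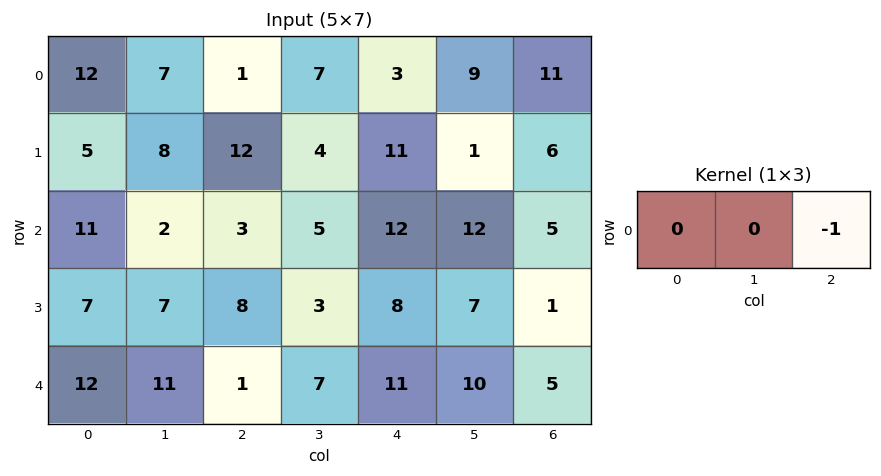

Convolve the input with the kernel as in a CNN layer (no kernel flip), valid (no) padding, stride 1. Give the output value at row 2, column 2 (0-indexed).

The receptive field on the input at this output position is [3 5 12]. Elementwise product with the kernel and sum: 12·-1.

-12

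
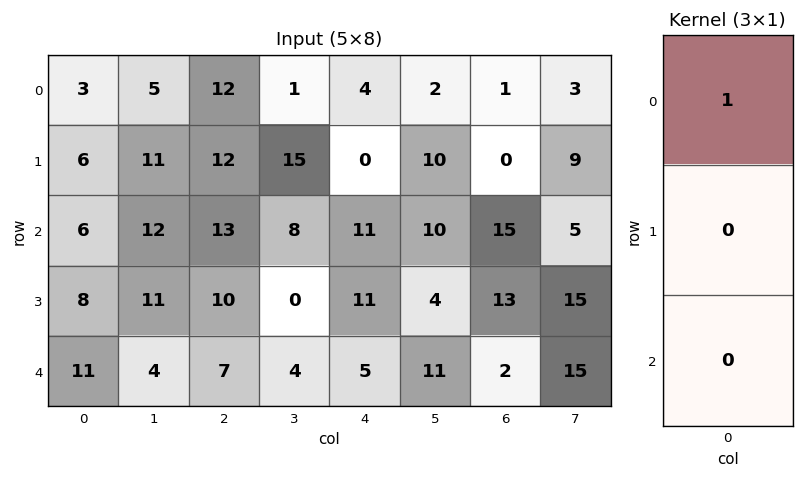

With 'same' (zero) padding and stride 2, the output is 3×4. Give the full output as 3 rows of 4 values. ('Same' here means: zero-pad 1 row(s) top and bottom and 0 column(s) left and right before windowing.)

Output[0,0]: The receptive field on the zero-padded input at this output position is [0 / 3 / 6]. Elementwise product with the kernel and sum: 0·1.
Output[0,1]: The receptive field on the zero-padded input at this output position is [0 / 12 / 12]. Elementwise product with the kernel and sum: 0·1.

0 0 0 0
6 12 0 0
8 10 11 13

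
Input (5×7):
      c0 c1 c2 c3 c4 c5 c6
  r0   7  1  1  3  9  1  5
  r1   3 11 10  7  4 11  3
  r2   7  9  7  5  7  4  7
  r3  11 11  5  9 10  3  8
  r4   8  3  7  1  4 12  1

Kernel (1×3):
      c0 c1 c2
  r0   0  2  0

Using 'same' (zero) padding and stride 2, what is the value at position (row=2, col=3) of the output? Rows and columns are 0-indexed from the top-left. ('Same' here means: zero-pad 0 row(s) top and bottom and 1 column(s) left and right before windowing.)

The receptive field on the zero-padded input at this output position is [12 1 0]. Elementwise product with the kernel and sum: 1·2.

2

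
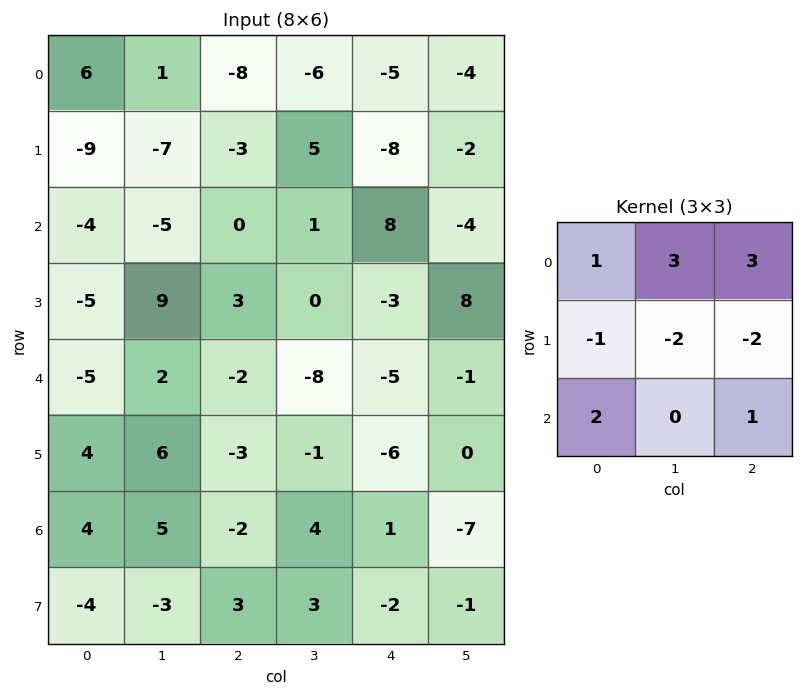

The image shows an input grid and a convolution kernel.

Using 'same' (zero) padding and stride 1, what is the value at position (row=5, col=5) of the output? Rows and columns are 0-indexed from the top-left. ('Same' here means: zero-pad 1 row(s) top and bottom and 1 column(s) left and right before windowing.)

0

The receptive field on the zero-padded input at this output position is [-5 -1 0 / -6 0 0 / 1 -7 0]. Elementwise product with the kernel and sum: -5·1 + -1·3 + 0·3 + -6·-1 + 0·-2 + 0·-2 + 1·2 + 0·1.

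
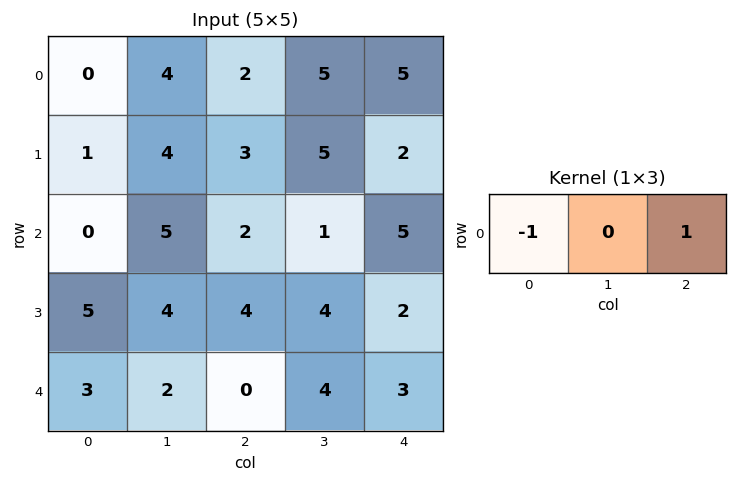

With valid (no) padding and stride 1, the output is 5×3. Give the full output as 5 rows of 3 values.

Output[0,0]: The receptive field on the input at this output position is [0 4 2]. Elementwise product with the kernel and sum: 0·-1 + 2·1.

2 1 3
2 1 -1
2 -4 3
-1 0 -2
-3 2 3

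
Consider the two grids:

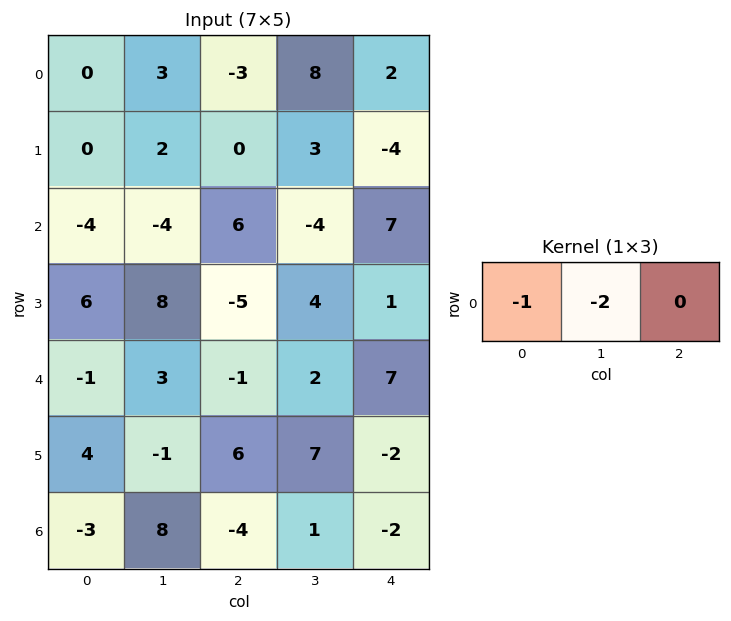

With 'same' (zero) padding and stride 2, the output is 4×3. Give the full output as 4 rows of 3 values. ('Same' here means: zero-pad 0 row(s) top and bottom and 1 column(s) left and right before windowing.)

0 3 -12
8 -8 -10
2 -1 -16
6 0 3

Output[0,0]: The receptive field on the zero-padded input at this output position is [0 0 3]. Elementwise product with the kernel and sum: 0·-1 + 0·-2.
Output[0,1]: The receptive field on the zero-padded input at this output position is [3 -3 8]. Elementwise product with the kernel and sum: 3·-1 + -3·-2.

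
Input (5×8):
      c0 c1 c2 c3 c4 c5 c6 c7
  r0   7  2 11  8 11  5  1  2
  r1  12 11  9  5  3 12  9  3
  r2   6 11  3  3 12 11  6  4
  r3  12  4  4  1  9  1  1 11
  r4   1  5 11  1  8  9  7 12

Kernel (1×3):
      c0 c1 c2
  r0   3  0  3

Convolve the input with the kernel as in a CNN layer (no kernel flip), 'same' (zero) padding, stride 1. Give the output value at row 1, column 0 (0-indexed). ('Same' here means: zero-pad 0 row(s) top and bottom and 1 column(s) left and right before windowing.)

The receptive field on the zero-padded input at this output position is [0 12 11]. Elementwise product with the kernel and sum: 0·3 + 11·3.

33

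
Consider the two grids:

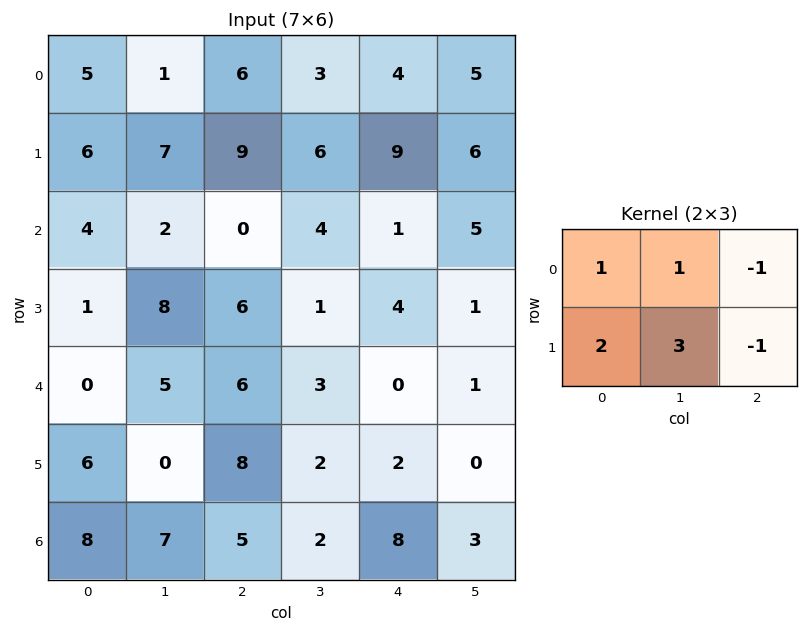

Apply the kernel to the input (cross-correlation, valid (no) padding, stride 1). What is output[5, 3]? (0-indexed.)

The receptive field on the input at this output position is [2 2 0 / 2 8 3]. Elementwise product with the kernel and sum: 2·1 + 2·1 + 0·-1 + 2·2 + 8·3 + 3·-1.

29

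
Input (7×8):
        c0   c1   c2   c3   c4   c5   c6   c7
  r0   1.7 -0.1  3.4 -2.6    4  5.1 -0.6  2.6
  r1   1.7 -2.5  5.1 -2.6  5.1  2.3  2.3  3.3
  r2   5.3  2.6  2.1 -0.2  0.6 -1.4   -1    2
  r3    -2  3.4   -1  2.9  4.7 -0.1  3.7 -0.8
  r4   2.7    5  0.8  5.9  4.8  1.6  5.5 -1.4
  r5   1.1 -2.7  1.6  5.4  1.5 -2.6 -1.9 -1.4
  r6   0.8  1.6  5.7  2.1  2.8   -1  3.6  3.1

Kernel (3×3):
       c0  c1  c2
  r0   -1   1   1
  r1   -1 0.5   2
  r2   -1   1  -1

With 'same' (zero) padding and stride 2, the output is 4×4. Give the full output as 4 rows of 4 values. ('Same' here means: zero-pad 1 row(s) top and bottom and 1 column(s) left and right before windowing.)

Output[0,0]: The receptive field on the zero-padded input at this output position is [0 0 0 / 0 1.7 -0.1 / 0 1.7 -2.5]. Elementwise product with the kernel and sum: 0·-1 + 0·1 + 0·1 + 0·-1 + 1.7·0.5 + -0.1·2 + 0·-1 + 1.7·1 + -2.5·-1.

4.85 6.8 20.2 -3.5
1.65 -4.25 9.6 12.8
16.55 4.6 0.1 3.45
2 15.15 -9.2 8.3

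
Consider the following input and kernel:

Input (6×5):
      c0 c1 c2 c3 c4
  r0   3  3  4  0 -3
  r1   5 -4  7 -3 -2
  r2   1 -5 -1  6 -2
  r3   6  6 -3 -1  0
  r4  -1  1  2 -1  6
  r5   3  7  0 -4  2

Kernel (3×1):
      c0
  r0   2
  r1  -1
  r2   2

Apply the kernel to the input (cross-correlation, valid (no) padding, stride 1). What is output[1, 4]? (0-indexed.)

The receptive field on the input at this output position is [-2 / -2 / 0]. Elementwise product with the kernel and sum: -2·2 + -2·-1 + 0·2.

-2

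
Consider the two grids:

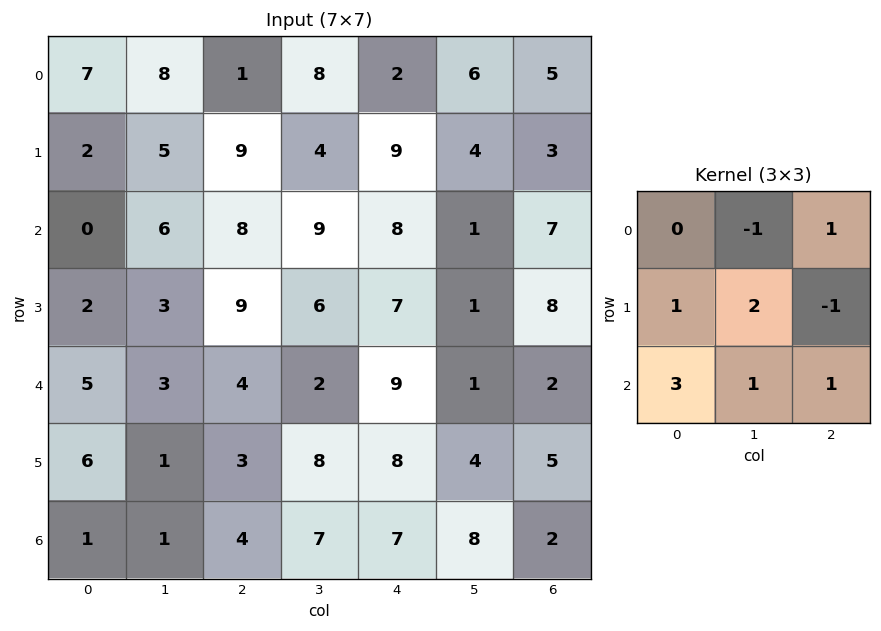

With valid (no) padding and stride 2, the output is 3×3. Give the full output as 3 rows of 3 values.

Output[0,0]: The receptive field on the input at this output position is [7 8 1 / 2 5 9 / 0 6 8]. Elementwise product with the kernel and sum: 8·-1 + 1·1 + 2·1 + 5·2 + 9·-1 + 0·3 + 6·1 + 8·1.
Output[0,1]: The receptive field on the input at this output position is [1 8 2 / 9 4 9 / 8 9 8]. Elementwise product with the kernel and sum: 8·-1 + 2·1 + 9·1 + 4·2 + 9·-1 + 8·3 + 9·1 + 8·1.

10 43 45
23 36 37
14 44 43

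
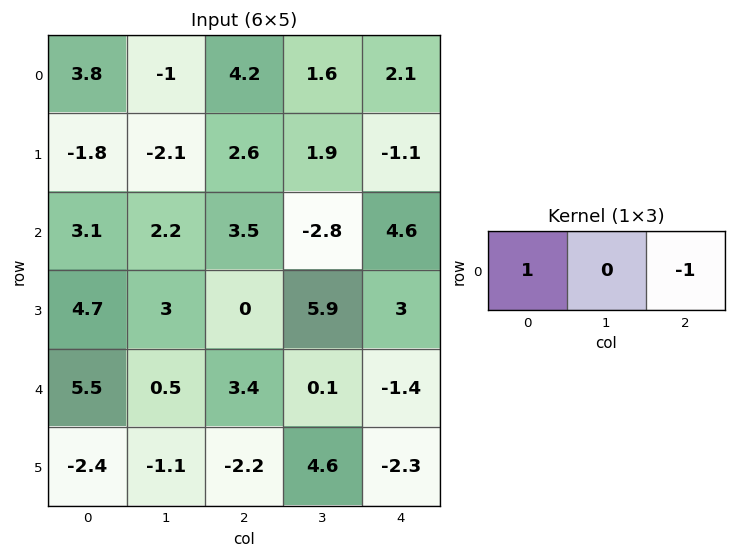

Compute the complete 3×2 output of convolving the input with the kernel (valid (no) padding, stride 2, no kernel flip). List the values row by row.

-0.4 2.1
-0.4 -1.1
2.1 4.8

Output[0,0]: The receptive field on the input at this output position is [3.8 -1 4.2]. Elementwise product with the kernel and sum: 3.8·1 + 4.2·-1.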